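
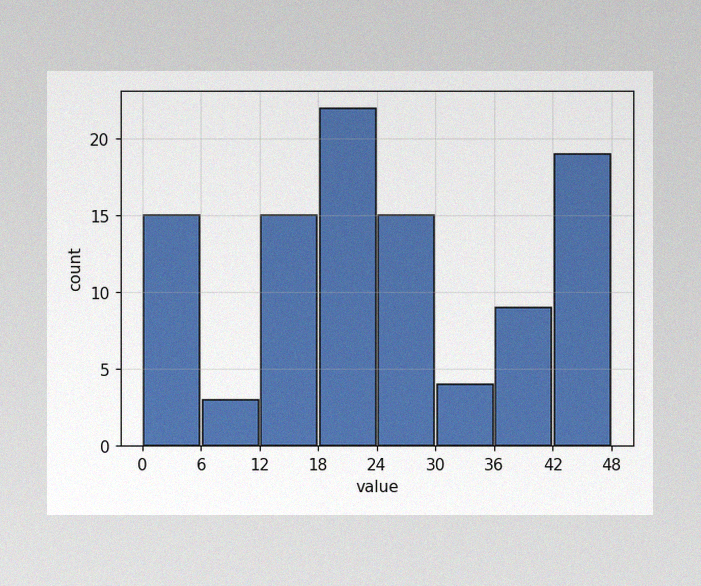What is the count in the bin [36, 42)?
9

The image has some photo noise and uneven lighting. The [36, 42) bin has height 9.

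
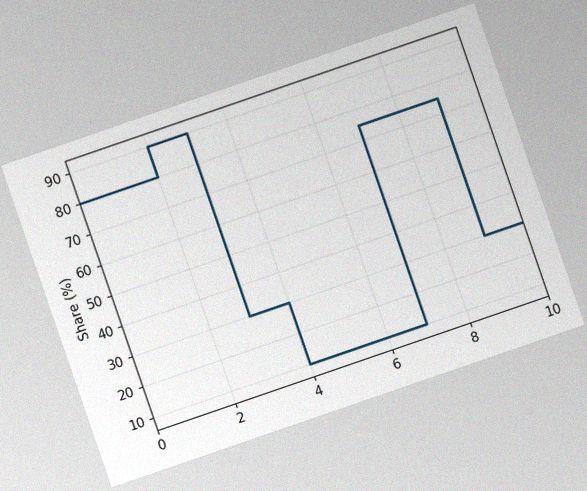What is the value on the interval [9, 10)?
The chart is tilted about 19° counter-clockwise, with some photo noise. On [9, 10) the step sits at 30%.

30%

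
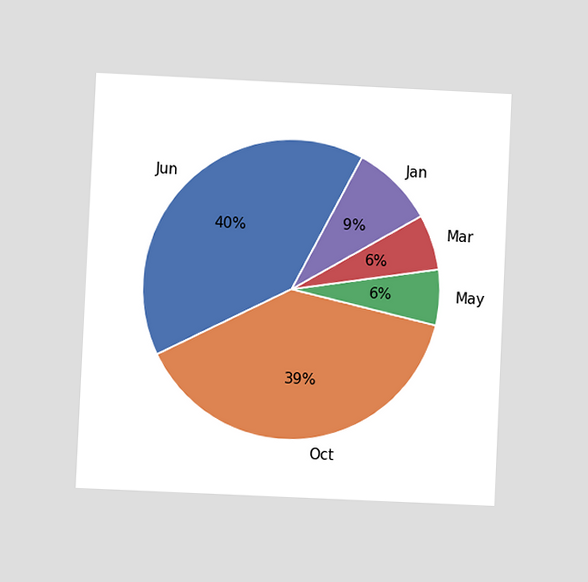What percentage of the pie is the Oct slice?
39%

The chart is tilted about 3° clockwise and viewed at a slight angle. The Oct slice takes up 39% of the pie.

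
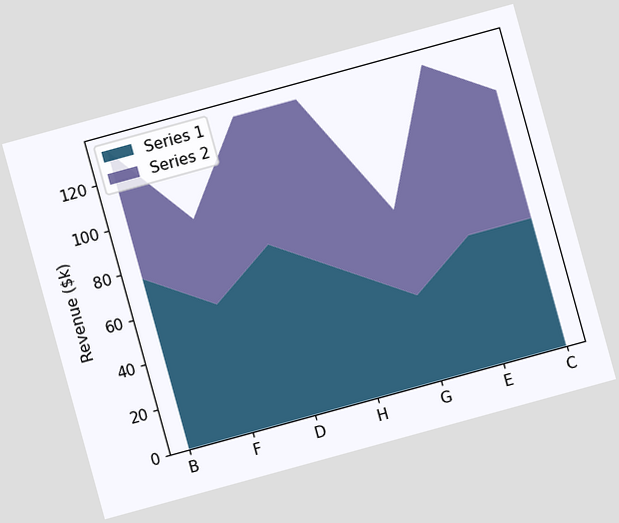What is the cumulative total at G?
$76k

The chart is tilted about 15° counter-clockwise. The stacked total at G reaches $76k.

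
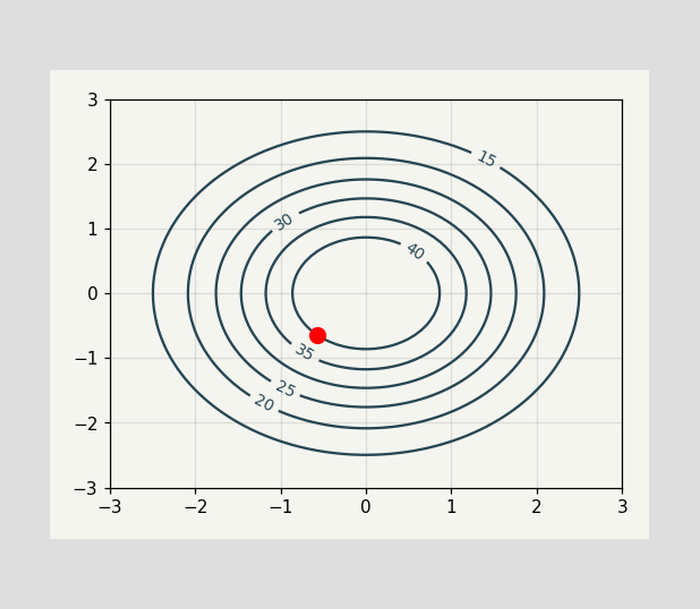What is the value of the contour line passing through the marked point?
40

The marked point sits on the contour labelled 40.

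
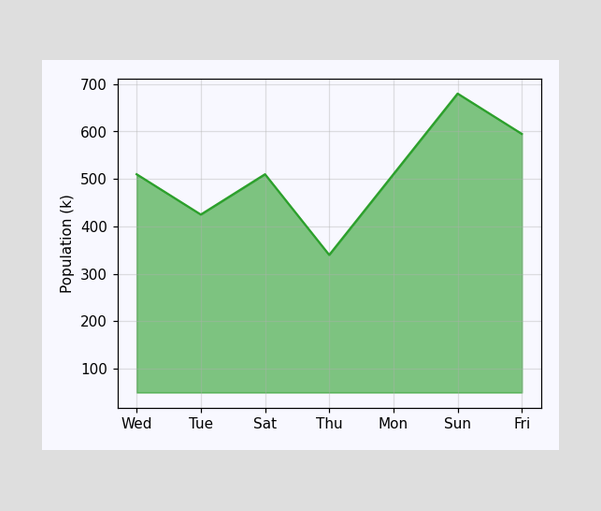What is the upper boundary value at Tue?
425k

At Tue the upper boundary is at 425k.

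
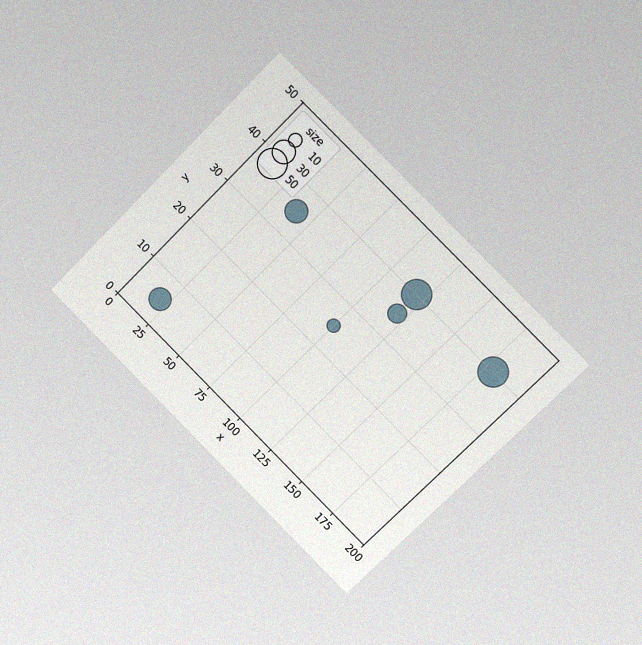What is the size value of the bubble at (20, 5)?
30

The chart is tilted about 45° clockwise and viewed slightly from the right, with some photo noise. Matching the bubble at (20, 5) against the size legend gives 30.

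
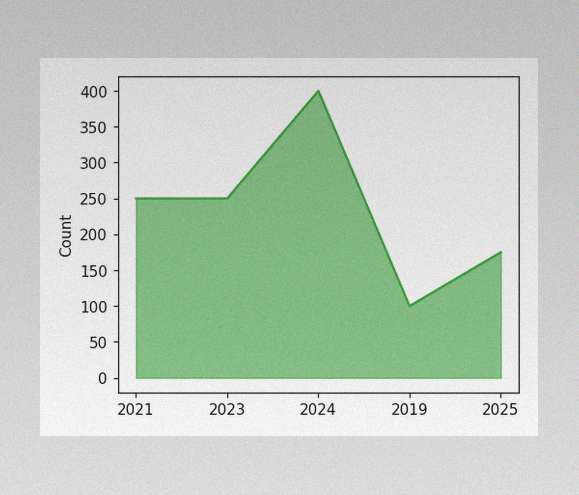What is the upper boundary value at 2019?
100

The image has some photo noise and uneven lighting. At 2019 the upper boundary is at 100.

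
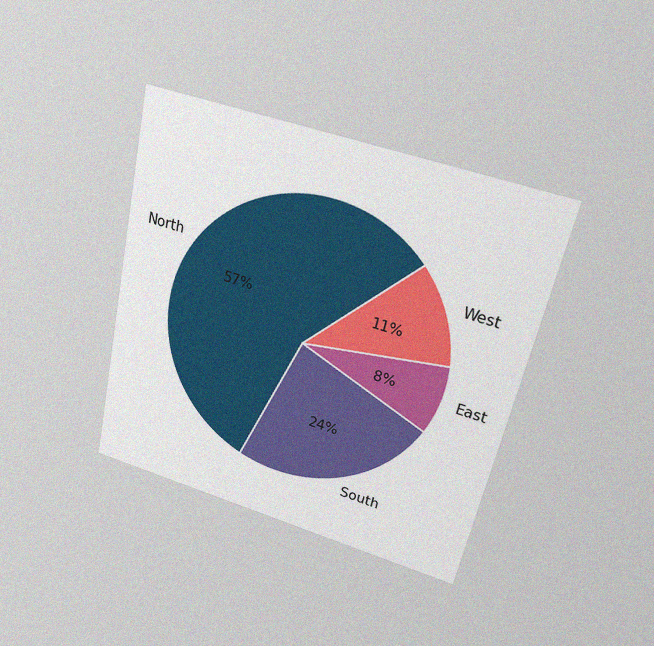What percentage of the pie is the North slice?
The chart is tilted about 12° clockwise and viewed at a slight angle, with some photo noise. The North slice takes up 57% of the pie.

57%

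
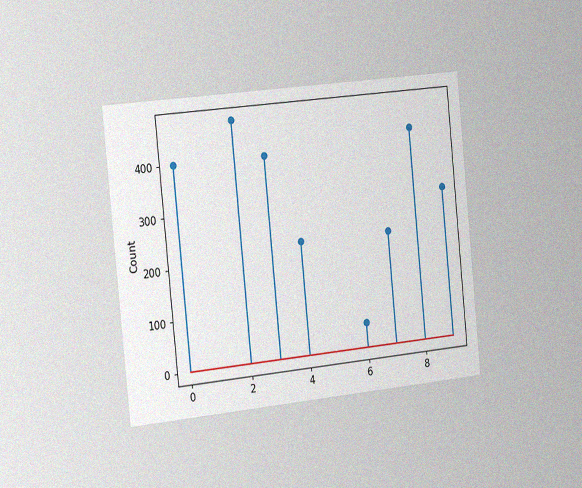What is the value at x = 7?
225

The chart is tilted about 6° counter-clockwise and viewed slightly from the left, with some photo noise. The stem at x=7 reaches 225.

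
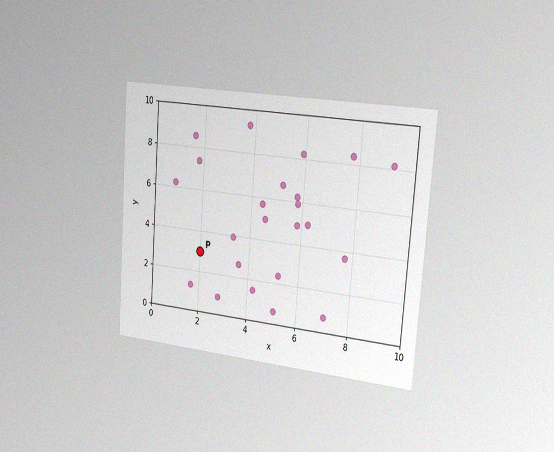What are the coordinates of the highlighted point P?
The chart is tilted about 4° clockwise and viewed slightly from the right, with some photo noise. Following the gridlines from P to each axis, P sits at (2, 3).

(2, 3)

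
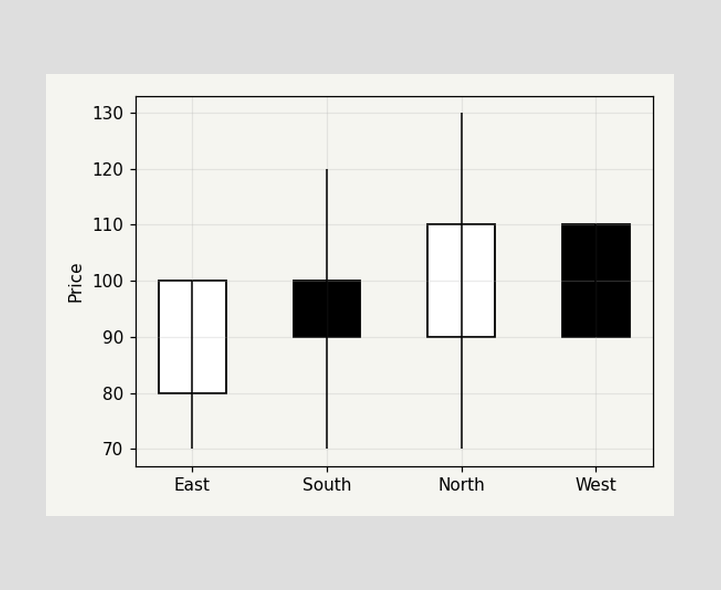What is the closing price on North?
The North candle closes at 110.

110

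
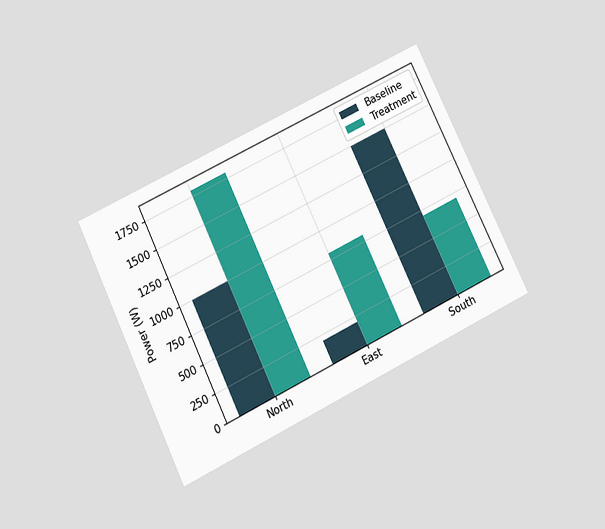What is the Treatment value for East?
800W

The chart is tilted about 26° counter-clockwise and viewed slightly from below. The Treatment bar at East reaches 800W on the y-axis.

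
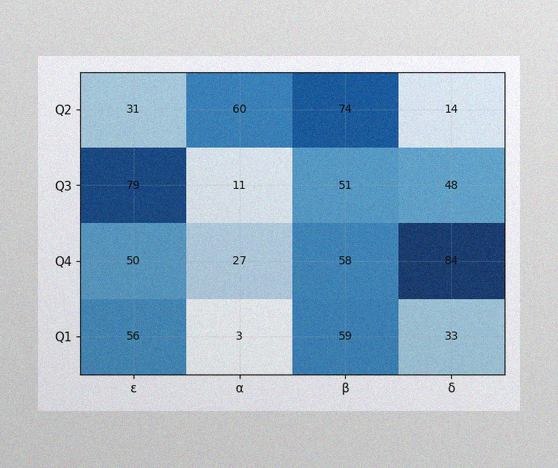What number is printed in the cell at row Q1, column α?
3

The image has some photo noise and uneven lighting. The (Q1, α) cell reads 3.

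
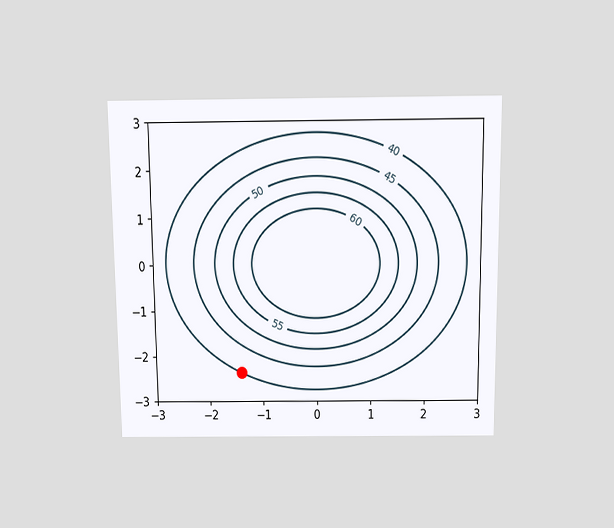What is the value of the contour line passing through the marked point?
The chart is viewed slightly from above. The marked point sits on the contour labelled 40.

40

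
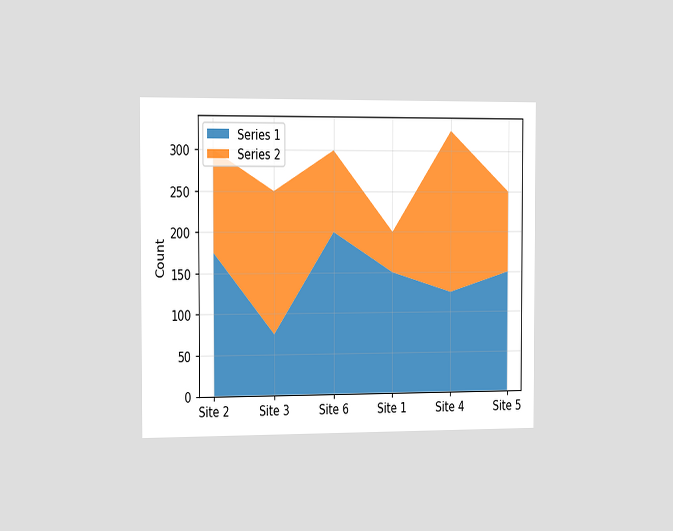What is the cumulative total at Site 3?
250

The chart is viewed slightly from the left. The stacked total at Site 3 reaches 250.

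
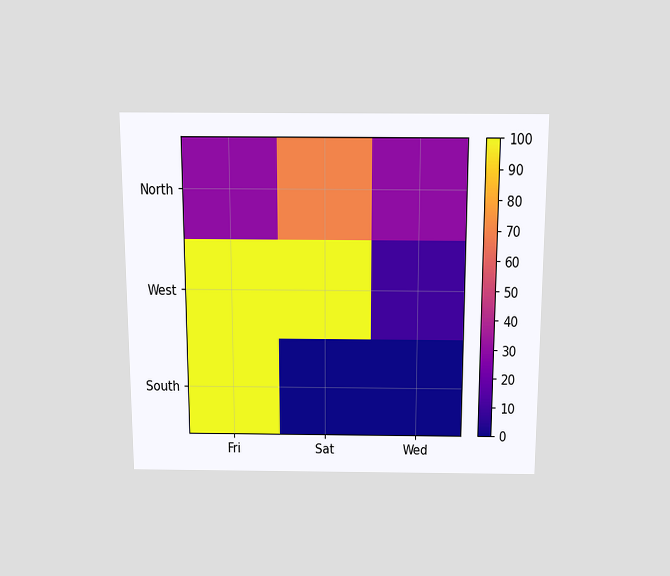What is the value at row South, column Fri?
The chart is viewed slightly from above. Matching cell (South, Fri) against the colorbar gives 100.

100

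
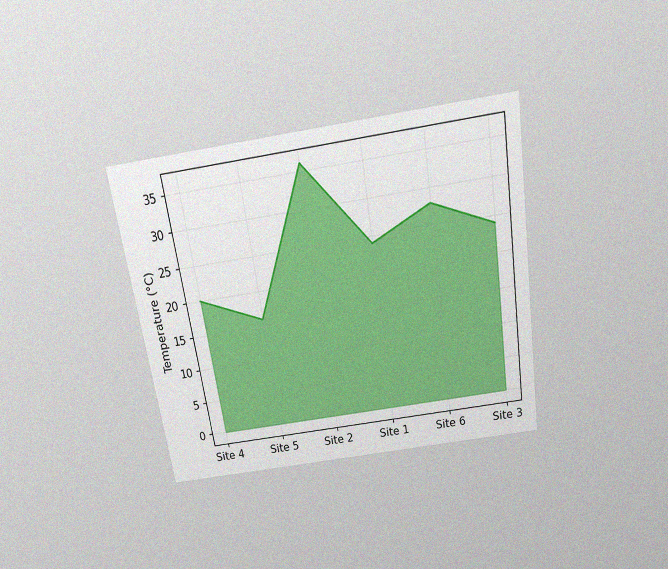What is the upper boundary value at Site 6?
The chart is tilted about 9° counter-clockwise and viewed slightly from above, with some photo noise. At Site 6 the upper boundary is at 28°C.

28°C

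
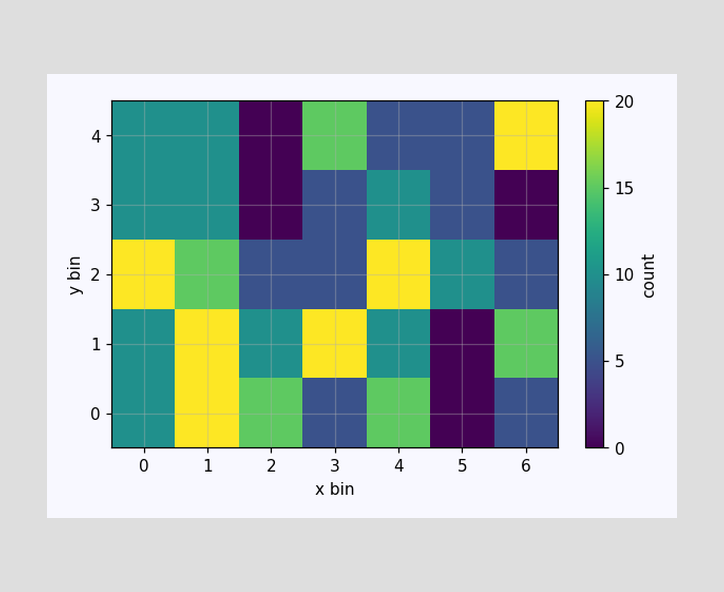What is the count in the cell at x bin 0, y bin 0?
10

Matching the cell (0, 0) against the colorbar gives 10.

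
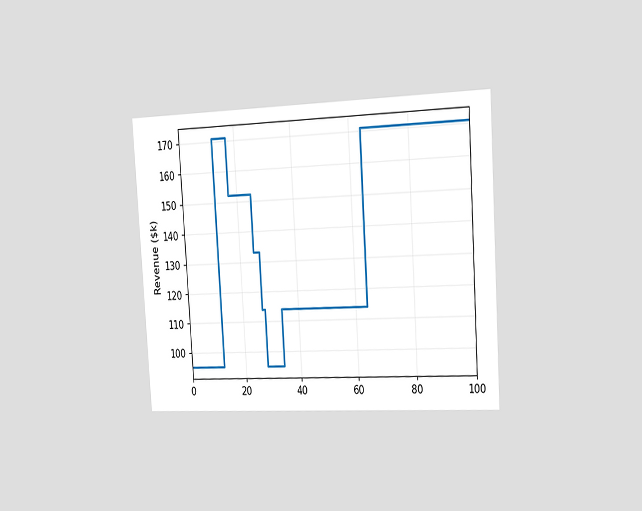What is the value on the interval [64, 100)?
The chart is tilted about 4° counter-clockwise and viewed slightly from the right. On [64, 100) the step sits at $171k.

$171k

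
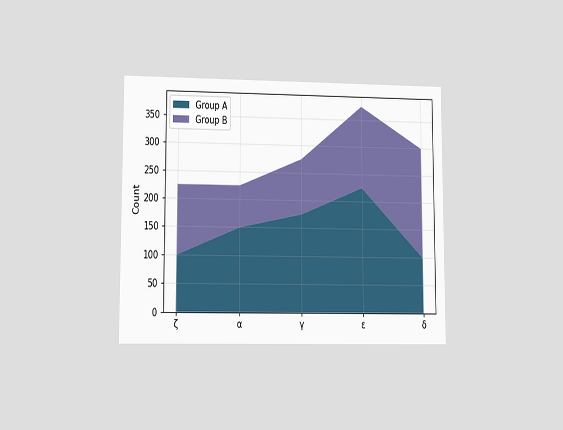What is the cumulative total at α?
The chart is viewed at a slight angle. The stacked total at α reaches 225.

225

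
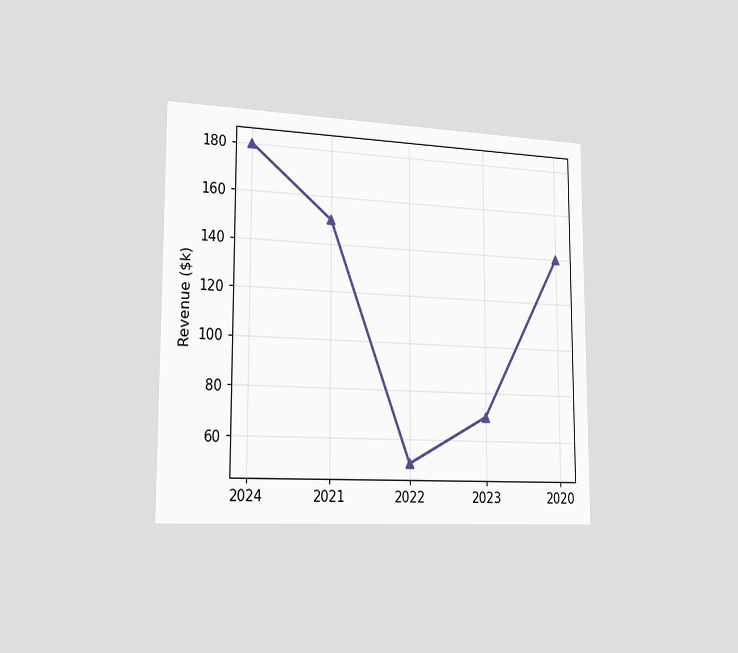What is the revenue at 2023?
The chart is viewed slightly from the left. At 2023, the line is at $70k.

$70k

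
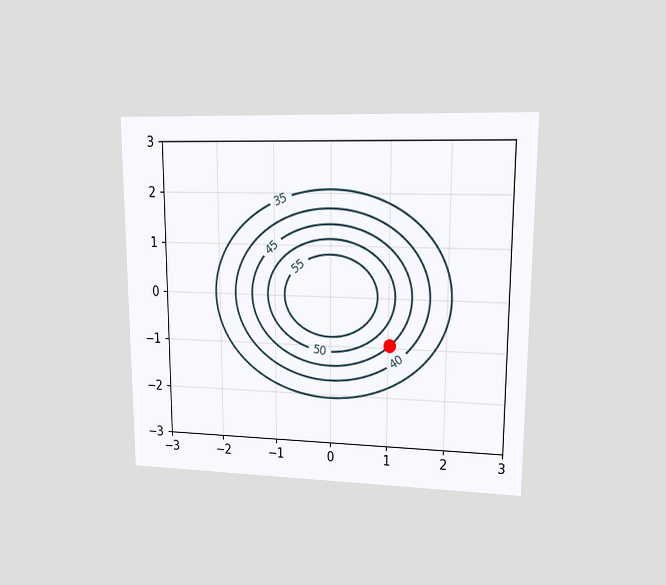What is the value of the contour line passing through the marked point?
45

The chart is viewed at a slight angle. The marked point sits on the contour labelled 45.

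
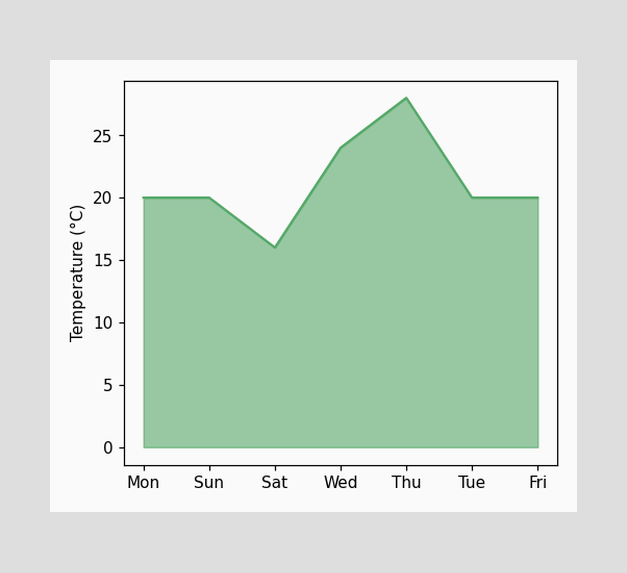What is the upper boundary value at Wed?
At Wed the upper boundary is at 24°C.

24°C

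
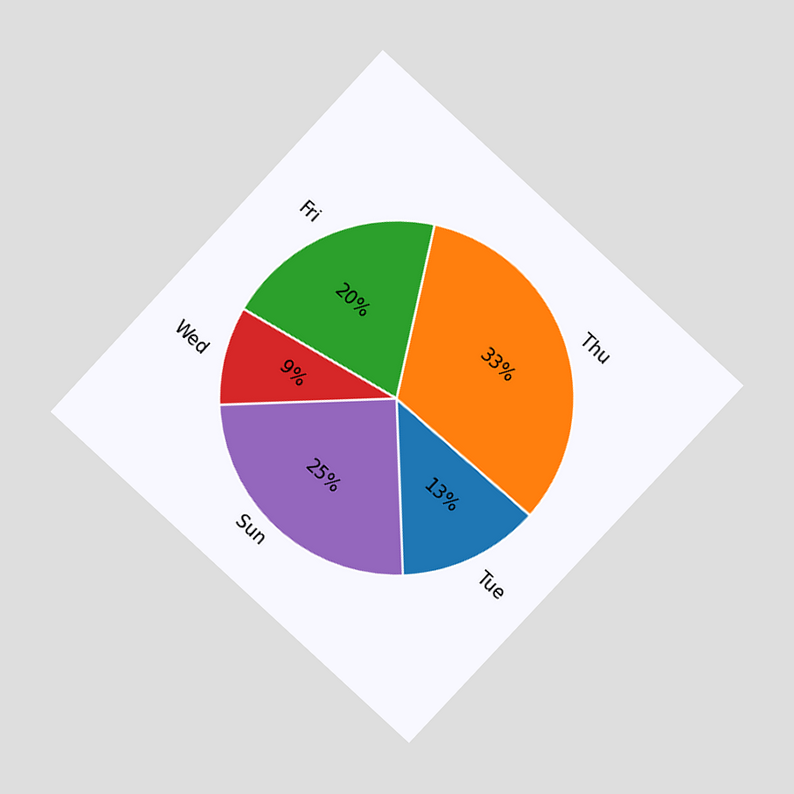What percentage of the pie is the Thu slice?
33%

The chart is tilted about 43° clockwise and viewed at a slight angle. The Thu slice takes up 33% of the pie.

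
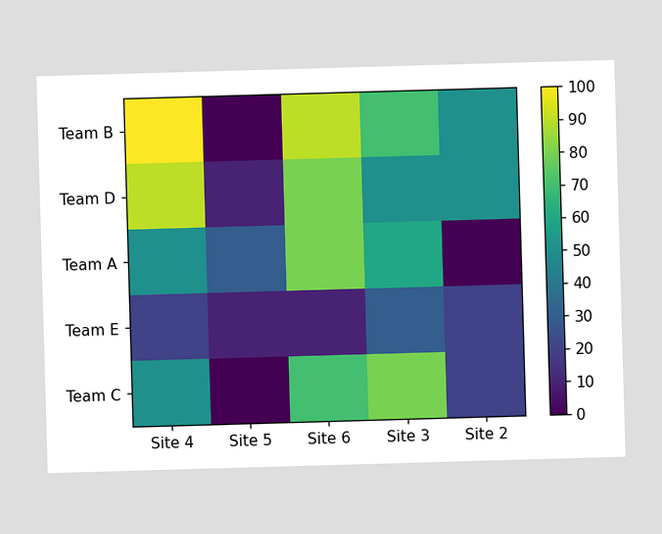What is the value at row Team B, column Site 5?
0

Matching cell (Team B, Site 5) against the colorbar gives 0.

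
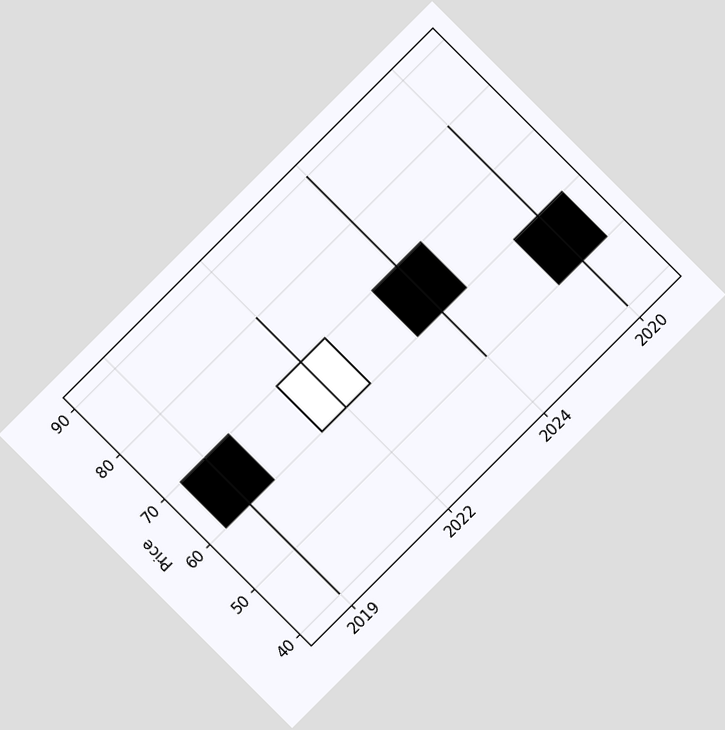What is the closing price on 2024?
The chart is tilted about 45° counter-clockwise. The 2024 candle closes at 60.

60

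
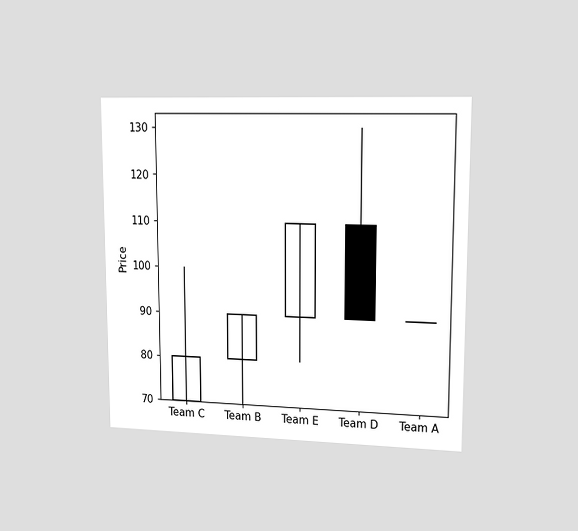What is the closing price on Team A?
90

The chart is viewed slightly from the right. The Team A candle closes at 90.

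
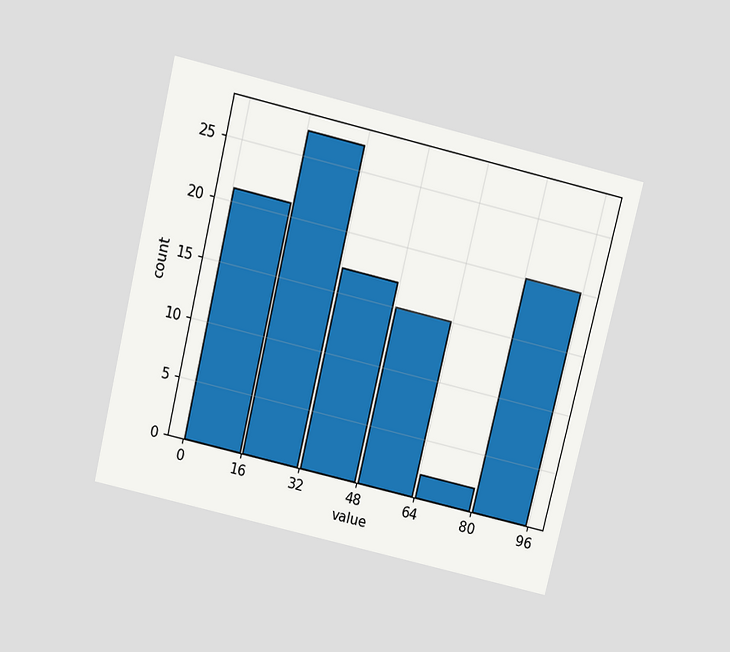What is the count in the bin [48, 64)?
The chart is tilted about 13° clockwise and viewed slightly from above. The [48, 64) bin has height 15.

15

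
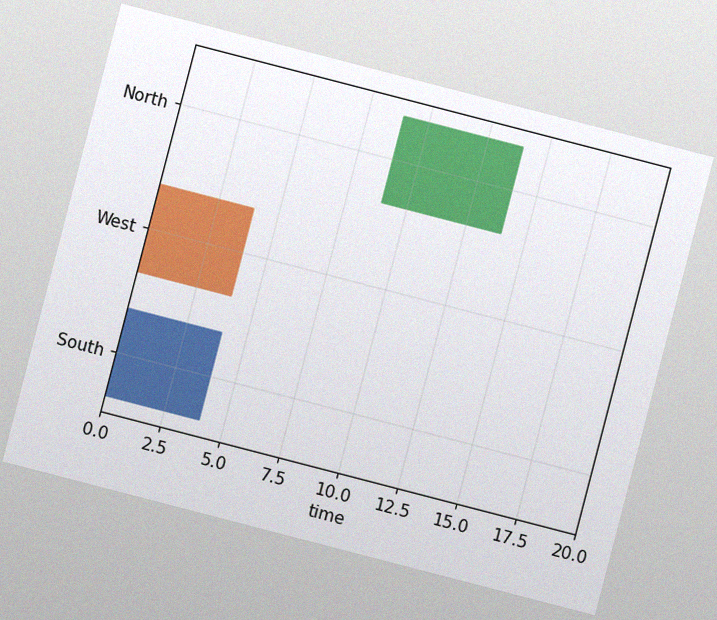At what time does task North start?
9

The chart is tilted about 15° clockwise, with some photo noise. The North bar begins at t=9.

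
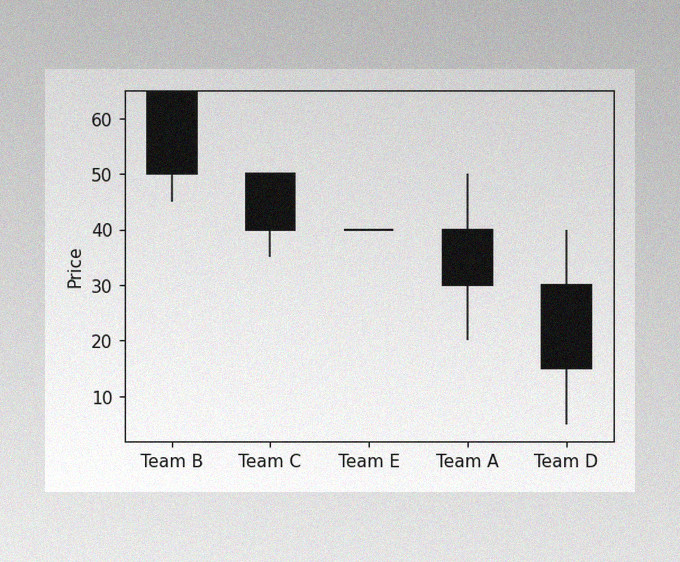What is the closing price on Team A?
The image has some photo noise and uneven lighting. The Team A candle closes at 30.

30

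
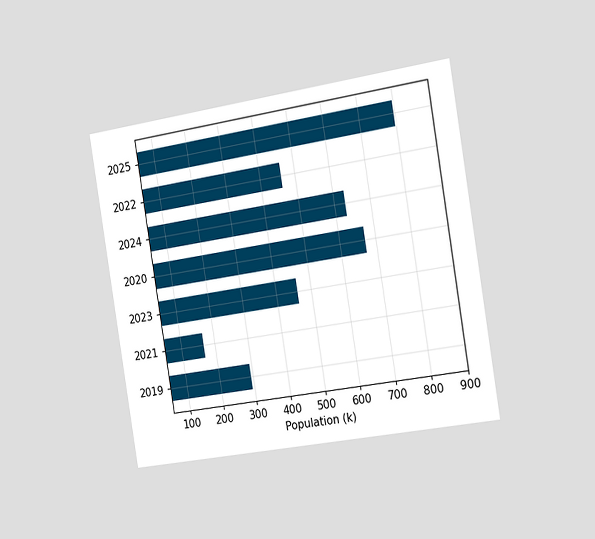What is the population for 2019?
The chart is tilted about 9° counter-clockwise and viewed slightly from the right. Reading along the chart's x-axis, the 2019 bar reaches 294k.

294k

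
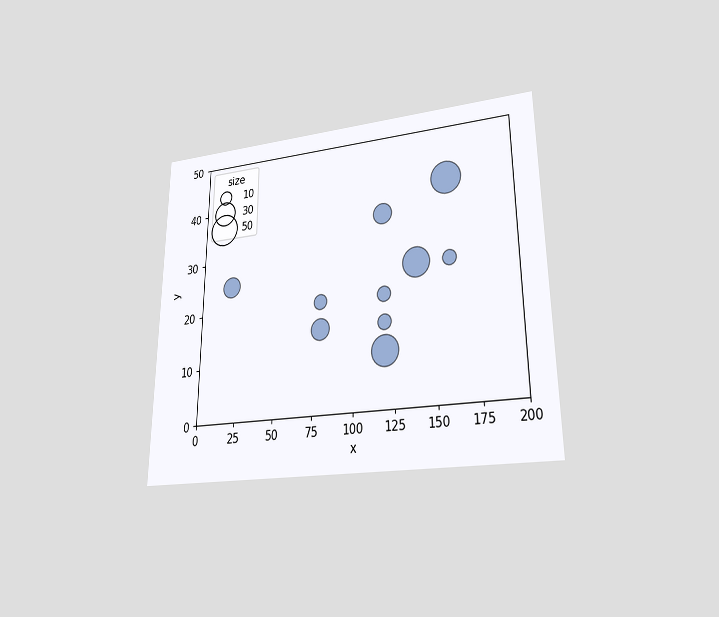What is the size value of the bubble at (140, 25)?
40

The chart is viewed at a slight angle. Matching the bubble at (140, 25) against the size legend gives 40.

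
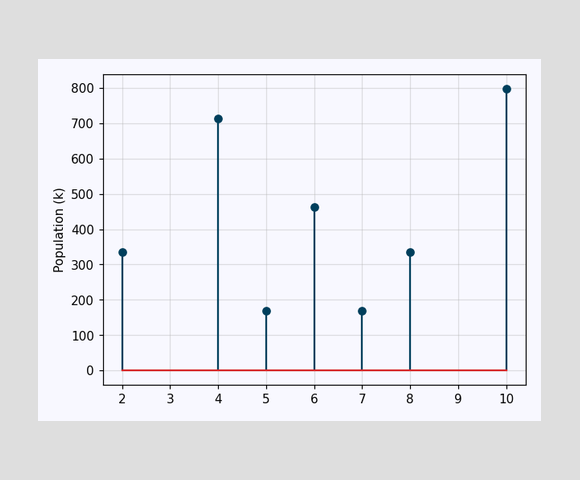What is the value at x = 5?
The stem at x=5 reaches 168k.

168k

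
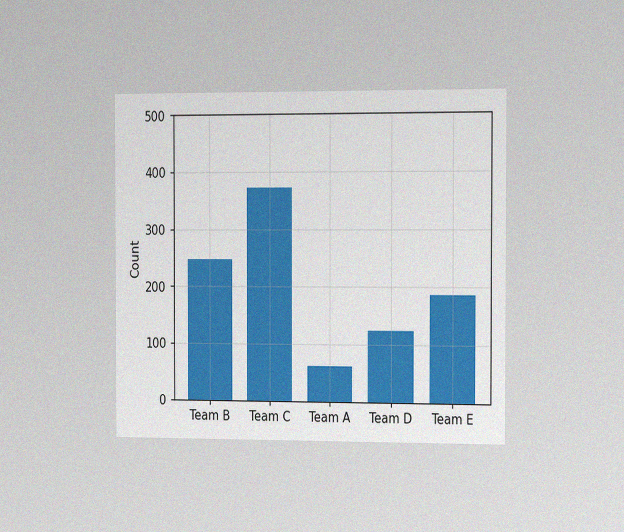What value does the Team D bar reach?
The chart is viewed slightly from the right, with some photo noise. Reading along the chart's y-axis, the Team D bar reaches 124.

124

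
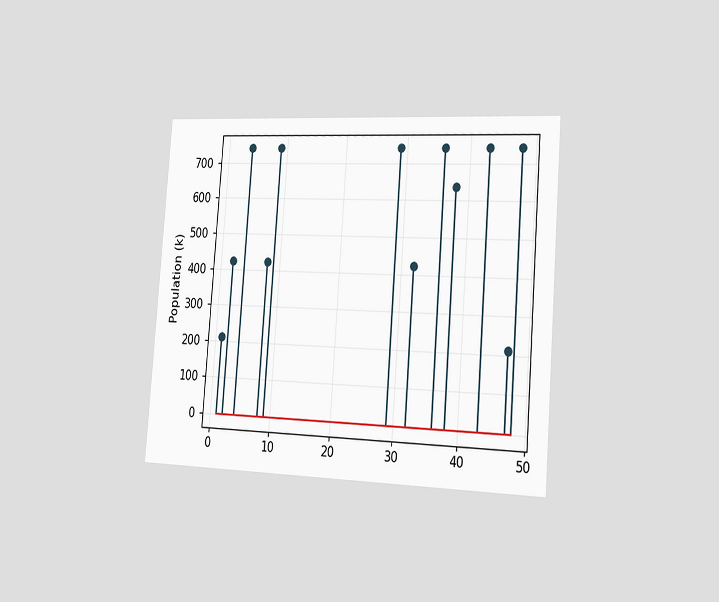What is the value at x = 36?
742k

The chart is tilted about 4° clockwise and viewed slightly from the right. The stem at x=36 reaches 742k.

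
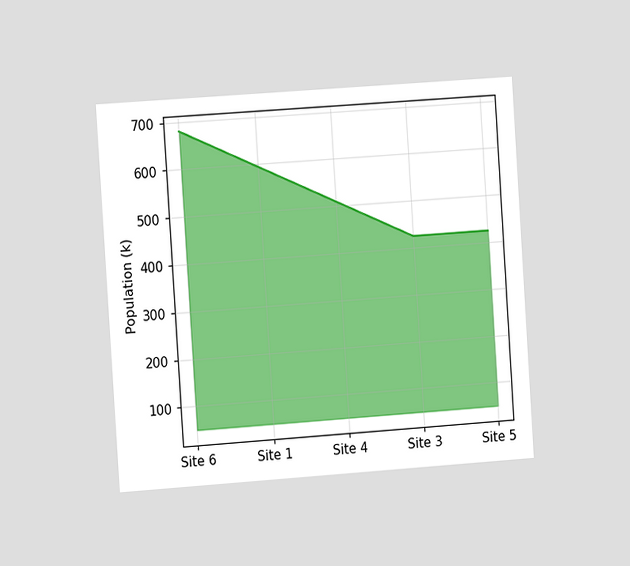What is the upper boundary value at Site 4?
The chart is tilted about 4° counter-clockwise and viewed slightly from the left. At Site 4 the upper boundary is at 510k.

510k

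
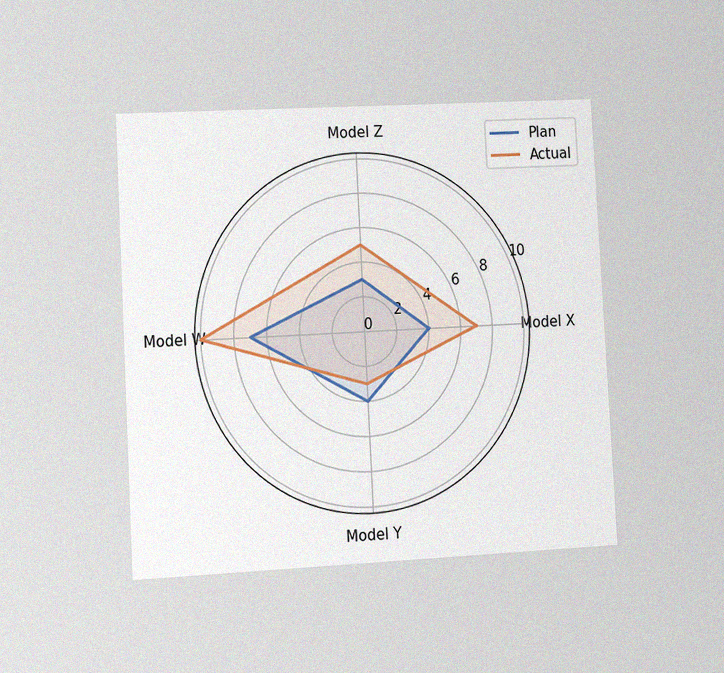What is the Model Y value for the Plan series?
The chart is tilted about 3° counter-clockwise and viewed at a slight angle, with some photo noise. On the Model Y axis, Plan reaches 4.

4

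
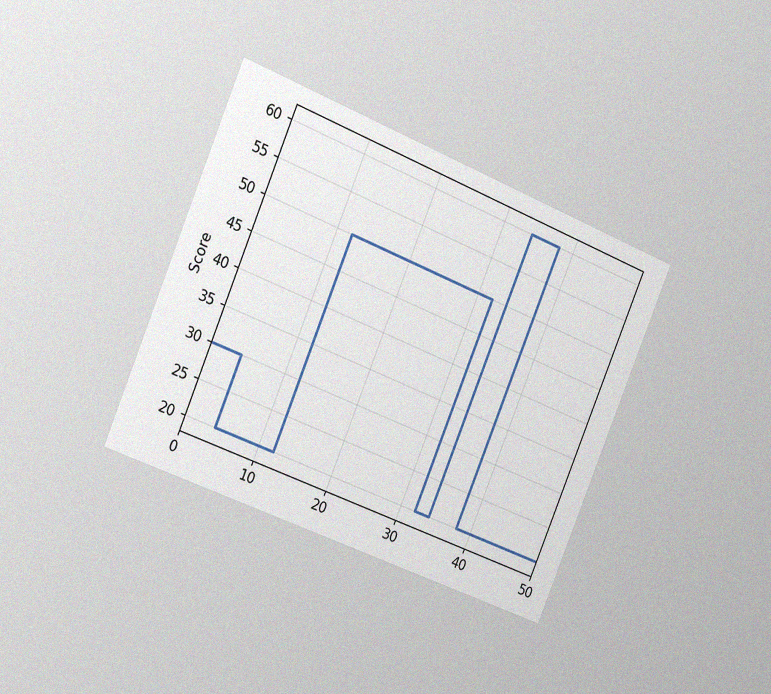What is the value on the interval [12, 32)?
The chart is tilted about 22° clockwise and viewed slightly from the left, with some photo noise. On [12, 32) the step sits at 50.

50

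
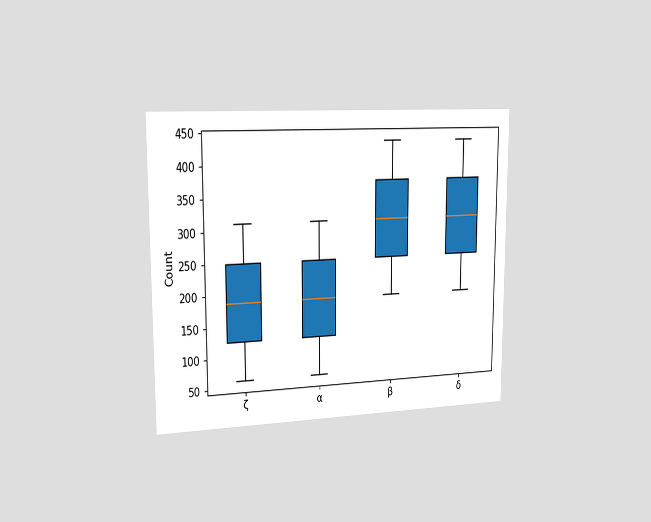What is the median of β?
310

The chart is viewed slightly from the left. The median line in the β box sits at 310.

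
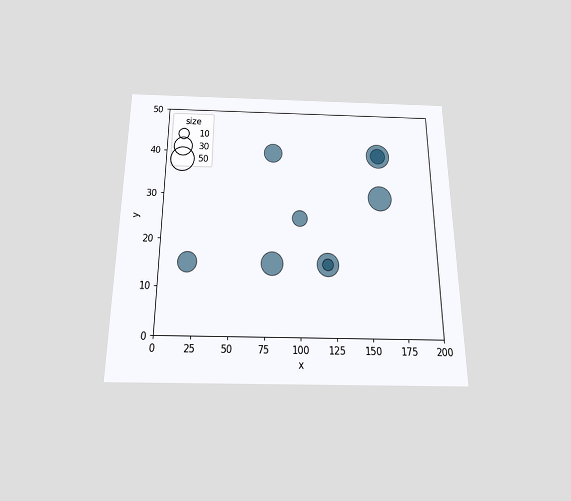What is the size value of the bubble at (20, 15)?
The chart is viewed slightly from below. Matching the bubble at (20, 15) against the size legend gives 30.

30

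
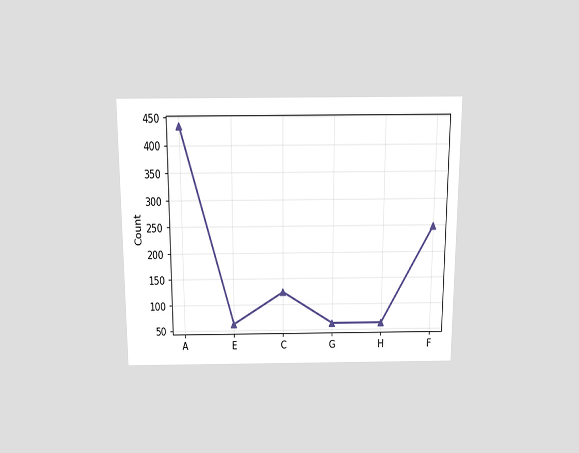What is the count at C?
The chart is viewed slightly from above. At C, the line is at 124.

124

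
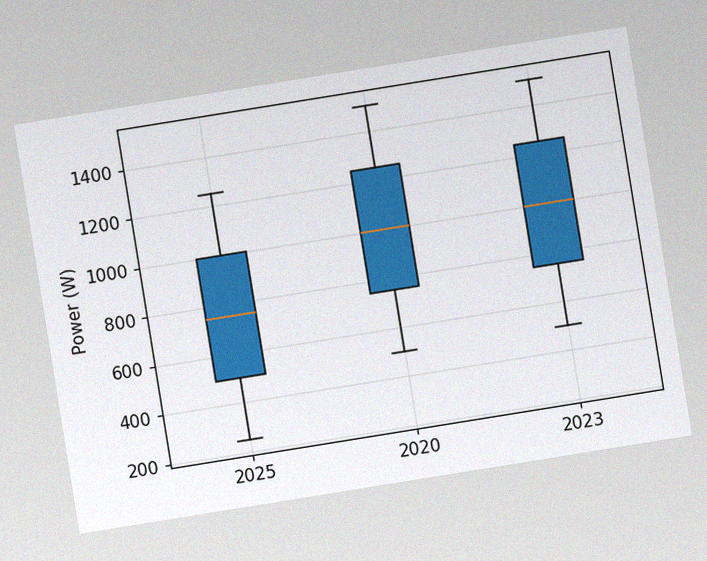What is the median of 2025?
The chart is tilted about 9° counter-clockwise, with some photo noise. The median line in the 2025 box sits at 750W.

750W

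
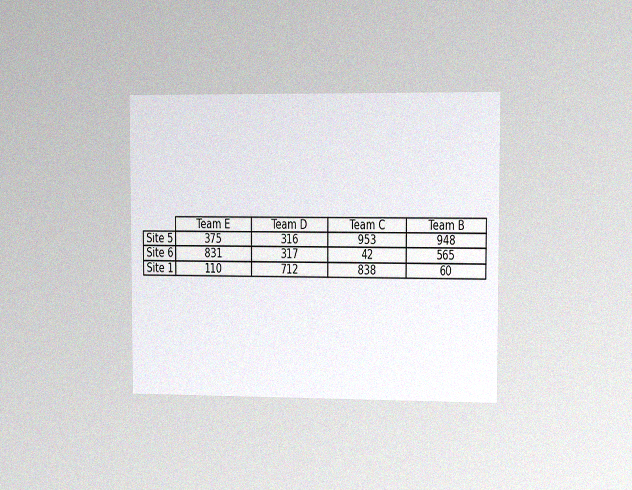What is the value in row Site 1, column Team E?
The chart is viewed slightly from the right, with some photo noise. The (Site 1, Team E) cell reads 110.

110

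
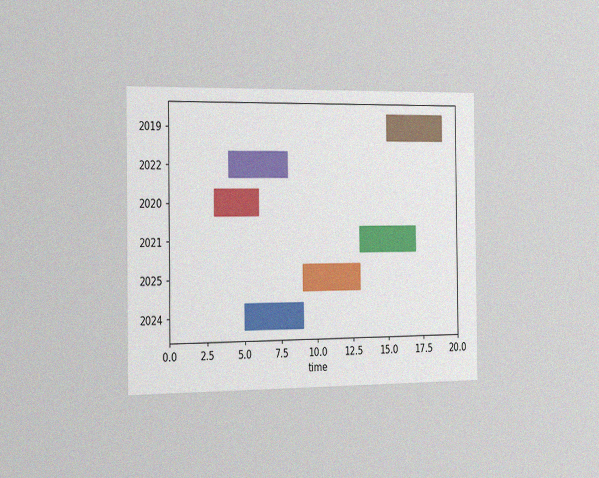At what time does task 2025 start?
The chart is viewed slightly from the left, with some photo noise. The 2025 bar begins at t=9.

9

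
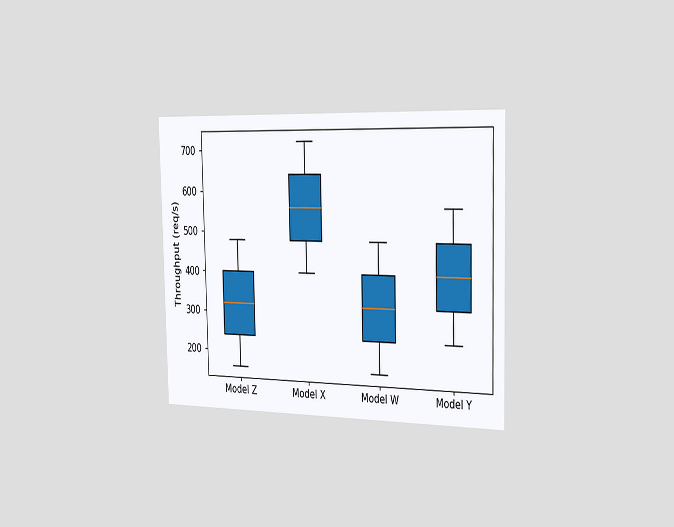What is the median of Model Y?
The chart is viewed slightly from the right. The median line in the Model Y box sits at 400req/s.

400req/s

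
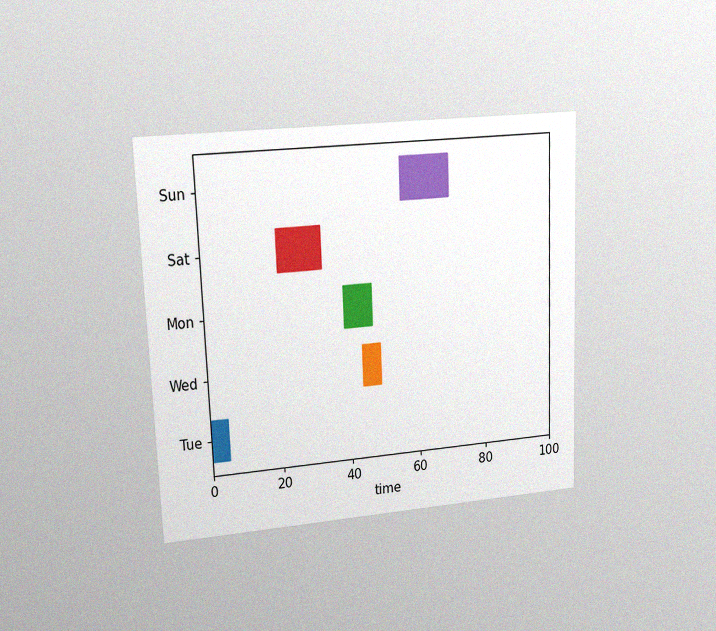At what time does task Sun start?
56

The chart is tilted about 2° counter-clockwise and viewed at a slight angle, with some photo noise. The Sun bar begins at t=56.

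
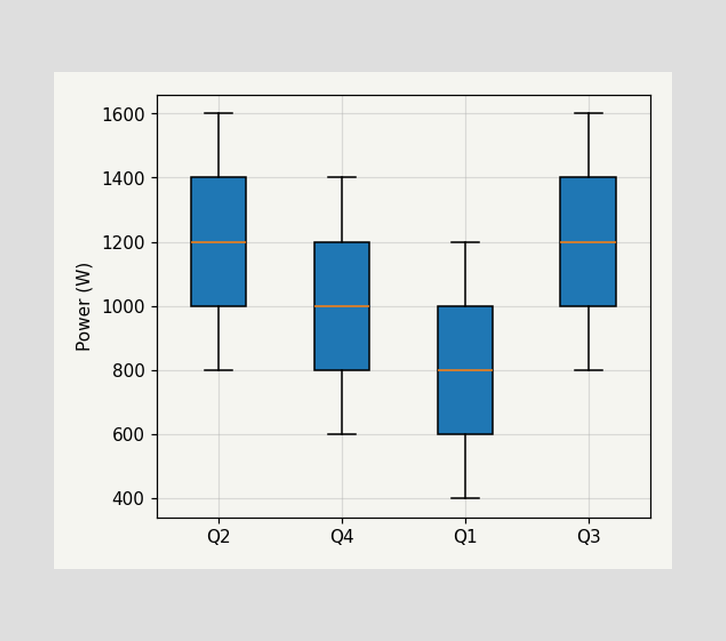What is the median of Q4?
1000W

The median line in the Q4 box sits at 1000W.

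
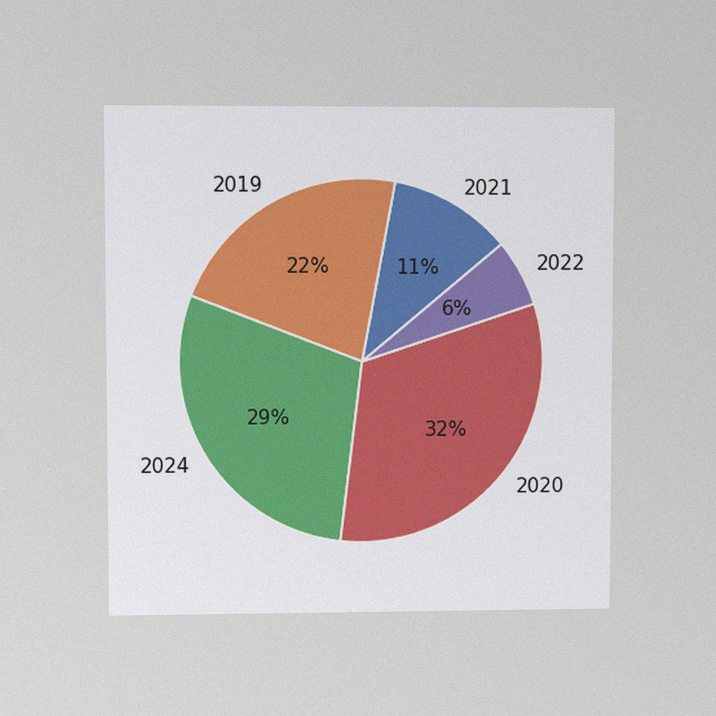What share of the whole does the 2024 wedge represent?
The chart is viewed at a slight angle, with some photo noise. The 2024 slice takes up 29% of the pie.

29%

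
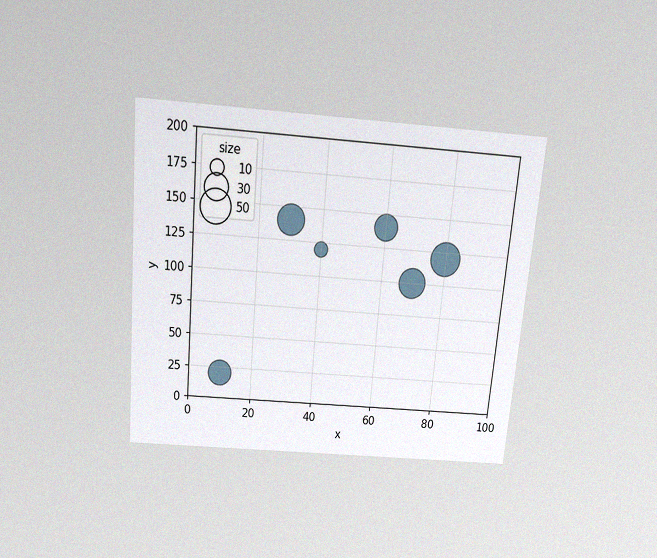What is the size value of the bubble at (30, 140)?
The chart is tilted about 5° clockwise and viewed slightly from above, with some photo noise. Matching the bubble at (30, 140) against the size legend gives 40.

40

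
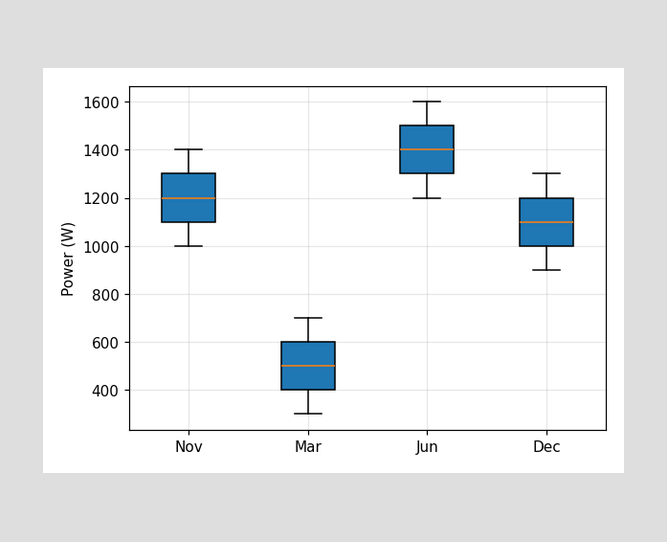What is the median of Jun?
The median line in the Jun box sits at 1400W.

1400W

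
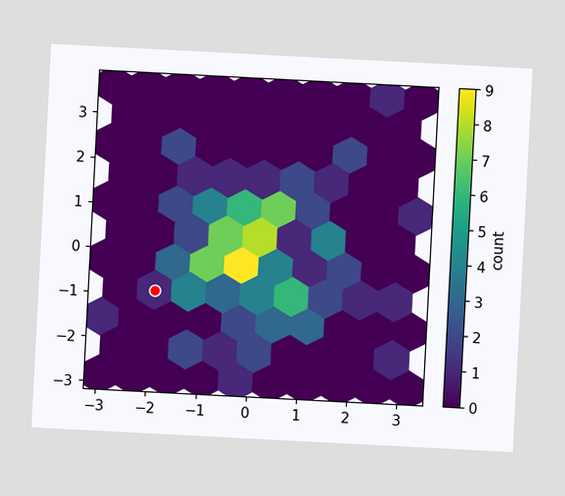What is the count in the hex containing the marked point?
The chart is tilted about 3° clockwise. The marked hex reads 1 on the colorbar.

1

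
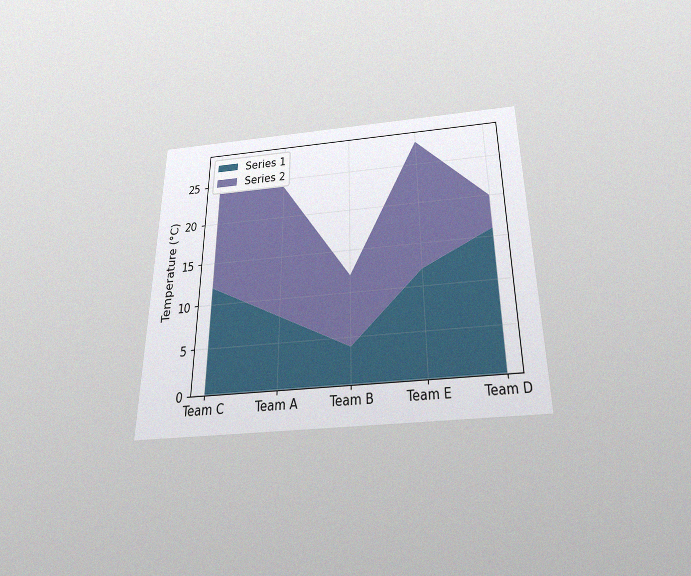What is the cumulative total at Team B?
The chart is viewed slightly from below, with some photo noise. The stacked total at Team B reaches 12°C.

12°C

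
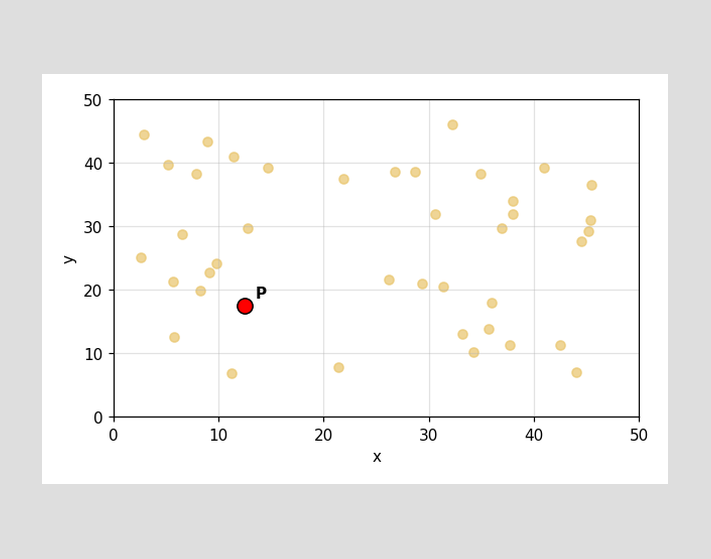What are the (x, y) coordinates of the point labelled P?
(12.5, 17.5)

Following the gridlines from P to each axis, P sits at (12.5, 17.5).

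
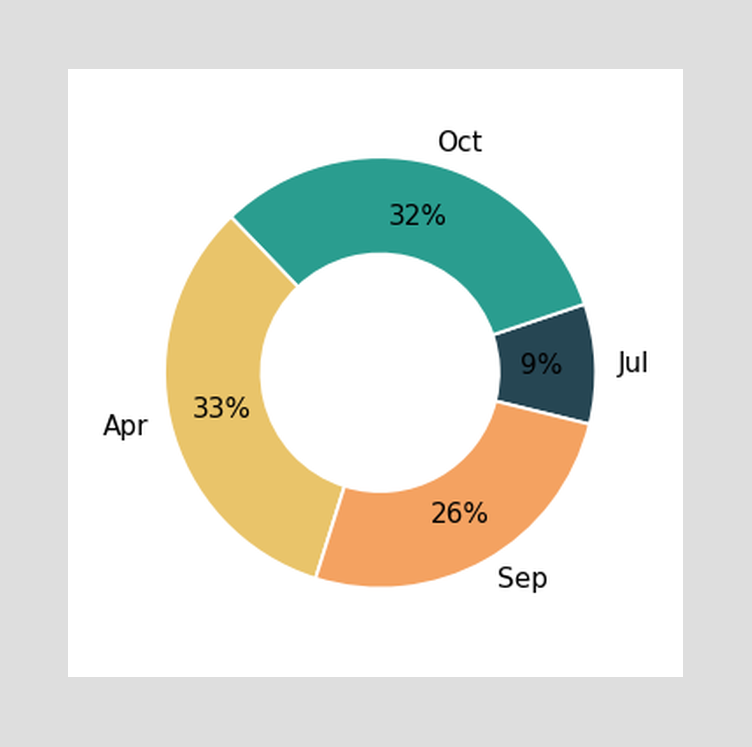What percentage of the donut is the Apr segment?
The Apr segment takes up 33% of the ring.

33%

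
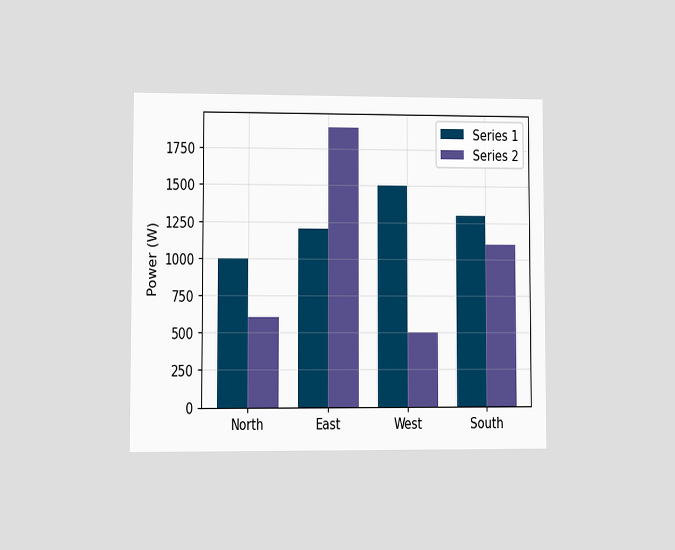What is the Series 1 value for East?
The chart is viewed at a slight angle. The Series 1 bar at East reaches 1200W on the y-axis.

1200W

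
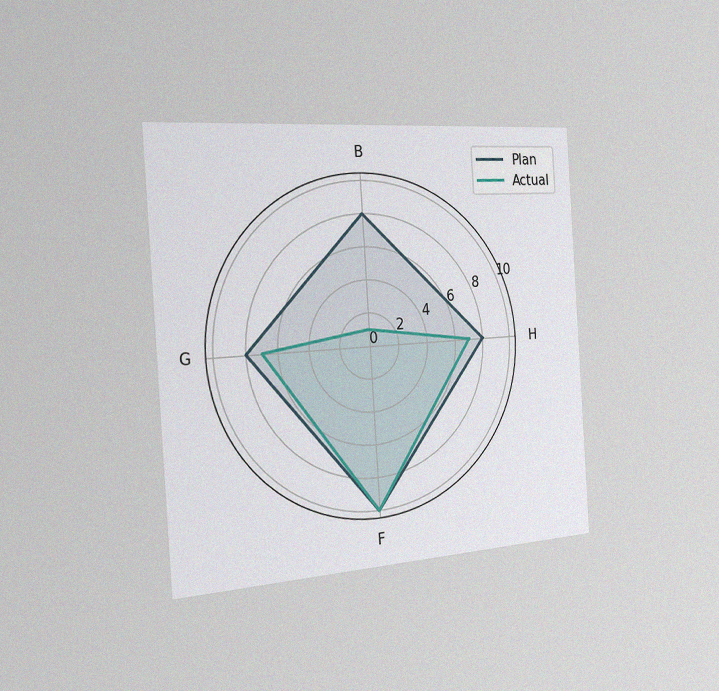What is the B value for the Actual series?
The chart is tilted about 4° counter-clockwise and viewed slightly from the left, with some photo noise. On the B axis, Actual reaches 1.

1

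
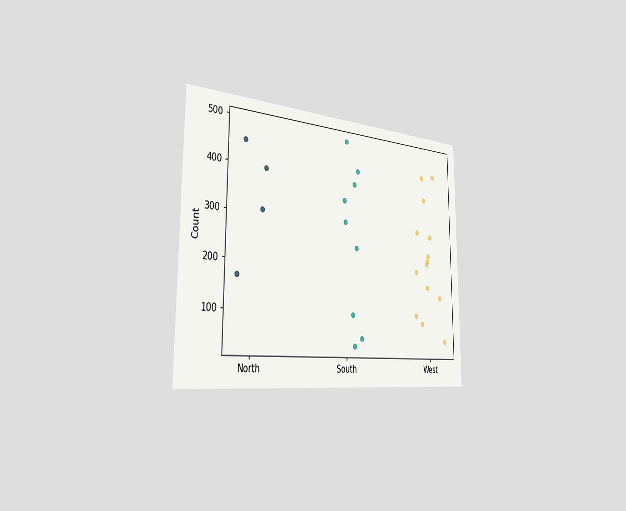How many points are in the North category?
The chart is viewed slightly from the left. Counting the markers in the North column gives 4.

4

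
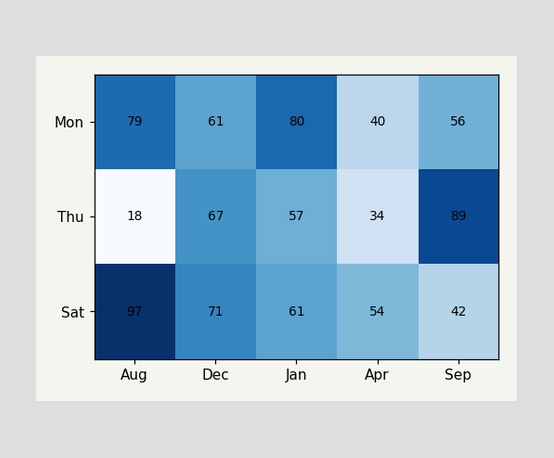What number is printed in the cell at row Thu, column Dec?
The (Thu, Dec) cell reads 67.

67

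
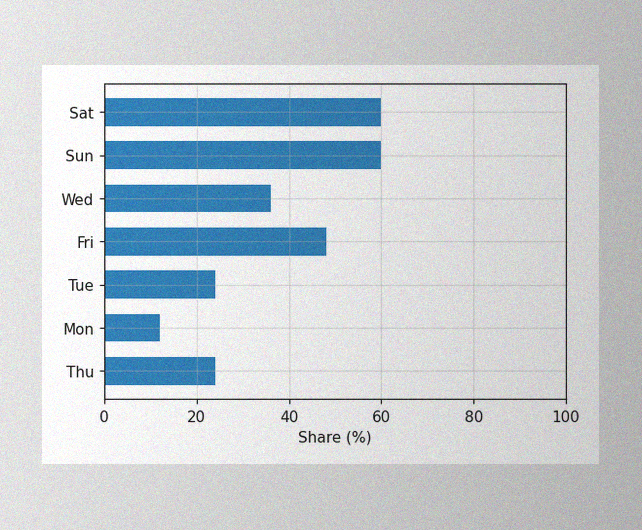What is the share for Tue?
24%

The image has some photo noise and uneven lighting. Reading along the chart's x-axis, the Tue bar reaches 24%.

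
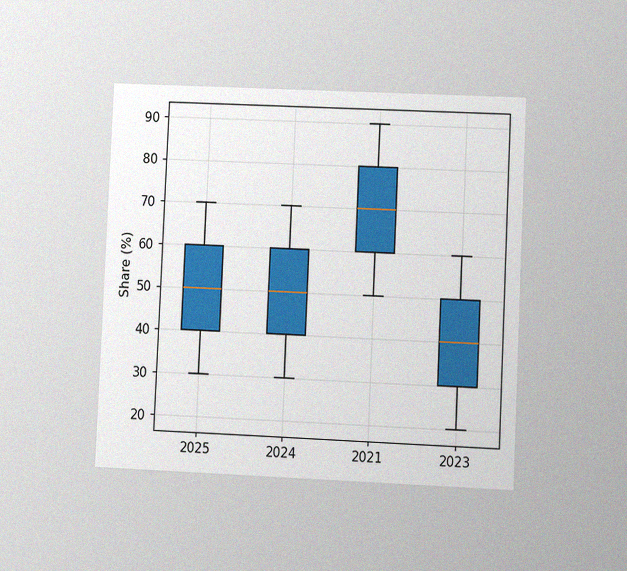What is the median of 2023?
40%

The chart is tilted about 3° clockwise and viewed at a slight angle, with some photo noise. The median line in the 2023 box sits at 40%.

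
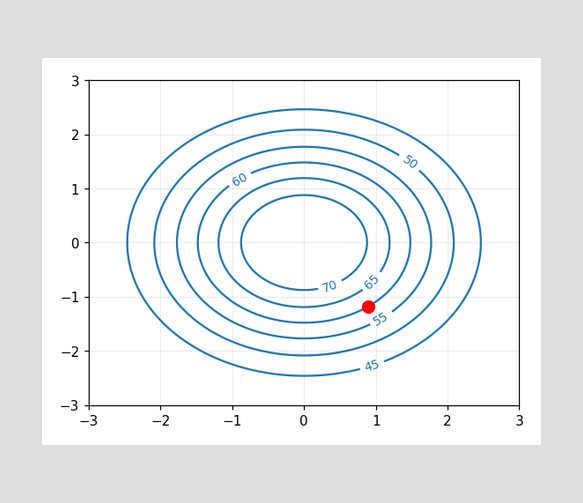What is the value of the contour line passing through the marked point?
60

The marked point sits on the contour labelled 60.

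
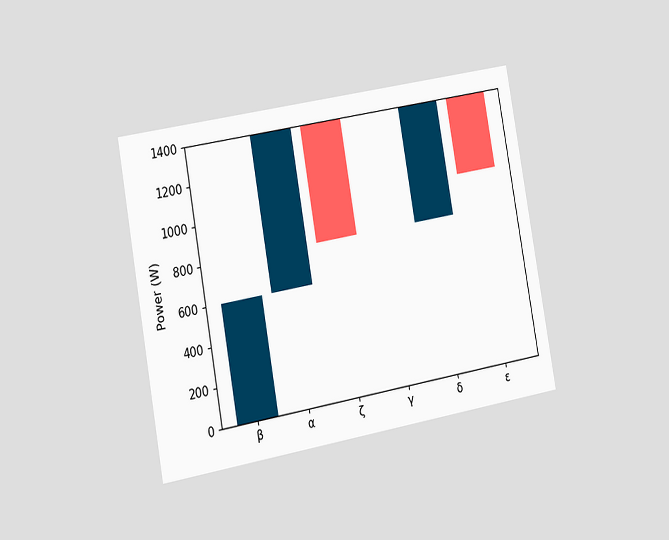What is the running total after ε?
The chart is tilted about 10° counter-clockwise and viewed slightly from the left. After ε the running total reaches 1000W.

1000W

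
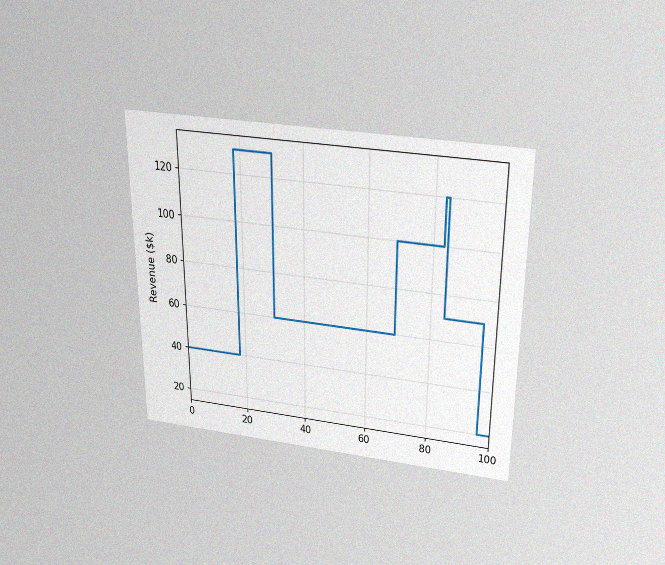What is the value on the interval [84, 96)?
$70k

The chart is viewed slightly from above, with some photo noise. On [84, 96) the step sits at $70k.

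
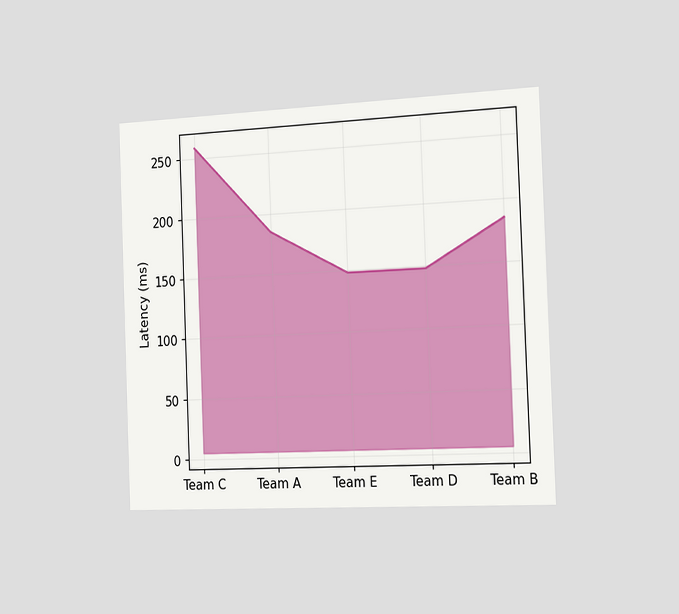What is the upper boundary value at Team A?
185ms

The chart is tilted about 2° counter-clockwise and viewed slightly from the right. At Team A the upper boundary is at 185ms.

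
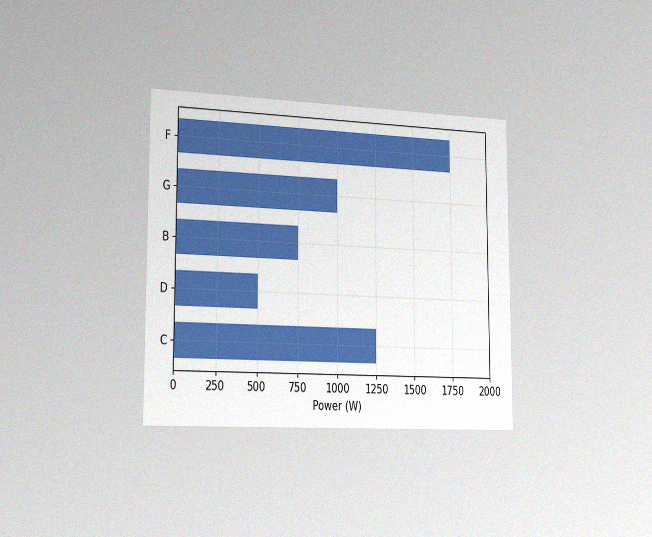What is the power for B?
The chart is viewed slightly from the left, with some photo noise. Reading along the chart's x-axis, the B bar reaches 750W.

750W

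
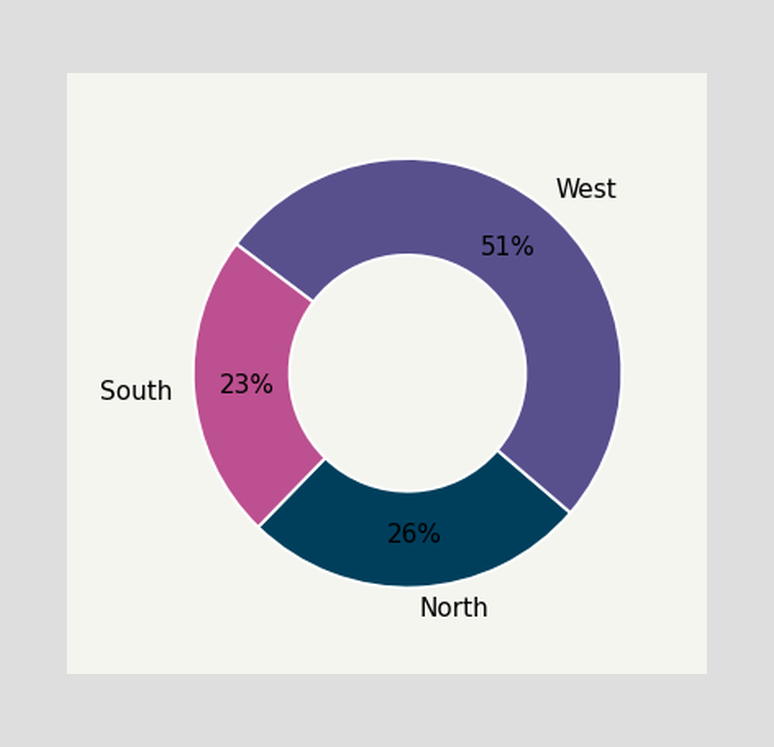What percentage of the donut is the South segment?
23%

The South segment takes up 23% of the ring.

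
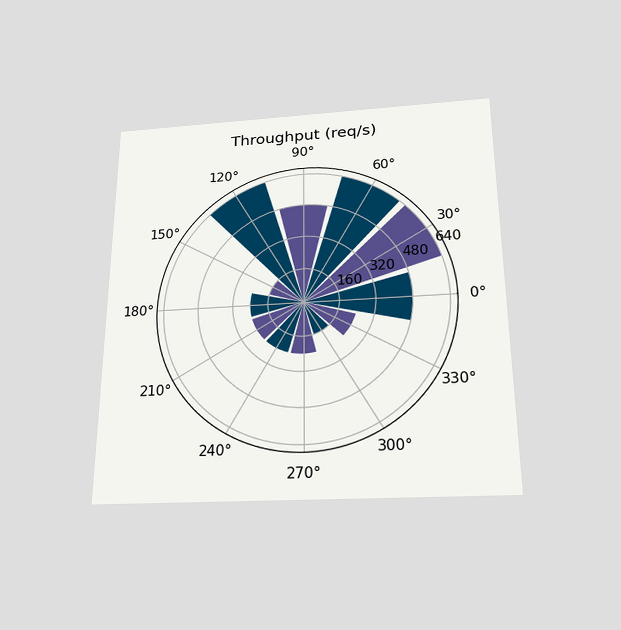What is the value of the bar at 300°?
The chart is viewed slightly from below. The bar at 300° reaches 160req/s on the radial axis.

160req/s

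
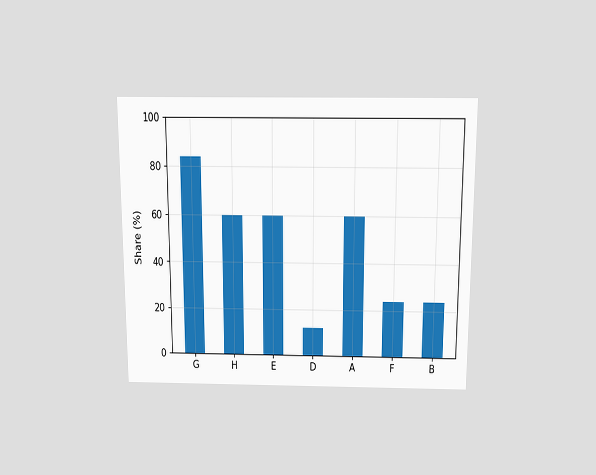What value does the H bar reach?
The chart is viewed slightly from above. Reading along the chart's y-axis, the H bar reaches 60%.

60%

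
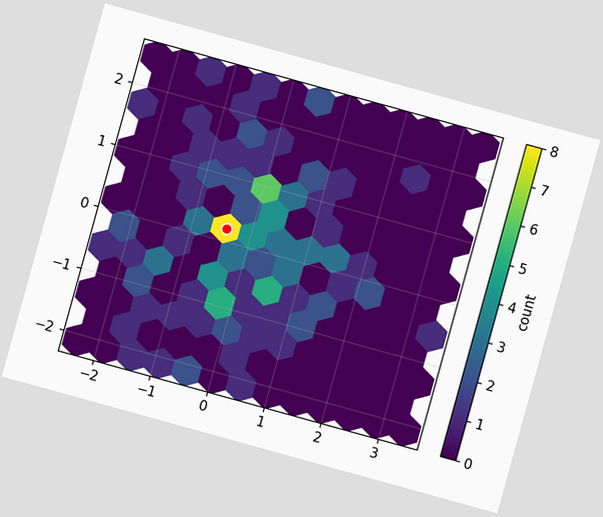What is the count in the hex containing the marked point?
8

The chart is tilted about 15° clockwise. The marked hex reads 8 on the colorbar.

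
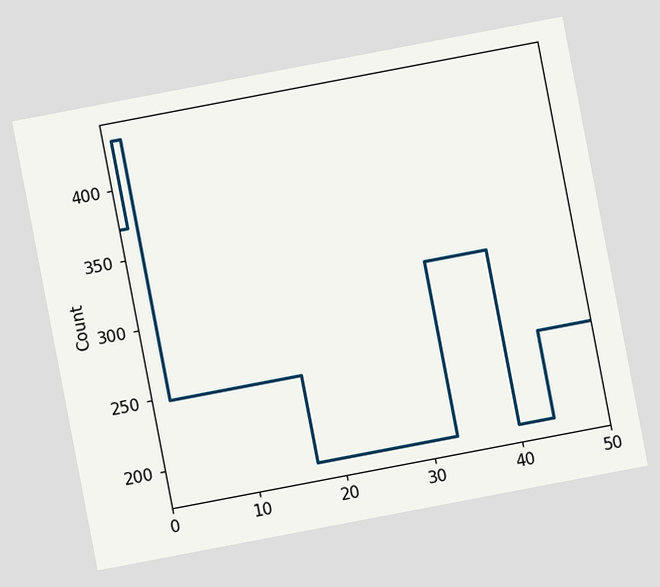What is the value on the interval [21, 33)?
The chart is tilted about 11° counter-clockwise. On [21, 33) the step sits at 186.

186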